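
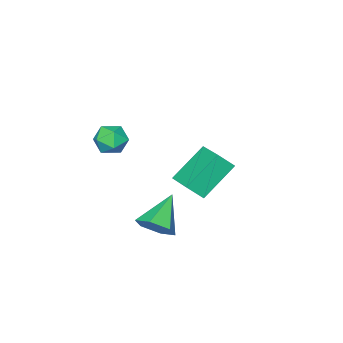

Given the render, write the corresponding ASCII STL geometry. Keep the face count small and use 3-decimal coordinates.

solid 
facet normal 0.755 0.230 -0.614
outer loop
vertex 1.531 3.482 -1.526
vertex 1.01 4.126 -1.926
vertex 1.533 4.343 -1.201
endloop
endfacet
facet normal 0.308 -0.337 0.890
outer loop
vertex 1.531 3.482 -1.526
vertex 1.533 4.343 -1.201
vertex -0.41 3.694 -0.774
endloop
endfacet
facet normal 0.755 0.230 -0.614
outer loop
vertex 1.533 4.343 -1.201
vertex 1.01 4.126 -1.926
vertex 1.012 4.987 -1.601
endloop
endfacet
facet normal 0.008 0.532 0.846
outer loop
vertex 1.533 4.343 -1.201
vertex 1.012 4.987 -1.601
vertex -0.41 3.694 -0.774
endloop
endfacet
facet normal 0.756 0.230 -0.613
outer loop
vertex 1.012 4.987 -1.601
vertex 1.01 4.126 -1.926
vertex 0.49 4.771 -2.326
endloop
endfacet
facet normal -0.595 0.780 0.196
outer loop
vertex 1.012 4.987 -1.601
vertex 0.49 4.771 -2.326
vertex -0.41 3.694 -0.774
endloop
endfacet
facet normal 0.756 0.230 -0.612
outer loop
vertex 0.49 4.771 -2.326
vertex 1.01 4.126 -1.926
vertex 0.488 3.91 -2.652
endloop
endfacet
facet normal -0.898 0.158 -0.411
outer loop
vertex 0.49 4.771 -2.326
vertex 0.488 3.91 -2.652
vertex -0.41 3.694 -0.774
endloop
endfacet
facet normal 0.756 0.231 -0.612
outer loop
vertex 0.488 3.91 -2.652
vertex 1.01 4.126 -1.926
vertex 1.009 3.266 -2.252
endloop
endfacet
facet normal -0.598 -0.712 -0.368
outer loop
vertex 0.488 3.91 -2.652
vertex 1.009 3.266 -2.252
vertex -0.41 3.694 -0.774
endloop
endfacet
facet normal 0.756 0.231 -0.612
outer loop
vertex 1.009 3.266 -2.252
vertex 1.01 4.126 -1.926
vertex 1.531 3.482 -1.526
endloop
endfacet
facet normal 0.005 -0.959 0.282
outer loop
vertex 1.009 3.266 -2.252
vertex 1.531 3.482 -1.526
vertex -0.41 3.694 -0.774
endloop
endfacet
facet normal -0.564 0.418 -0.712
outer loop
vertex -4.465 2.558 -0.843
vertex -3.871 3.996 -0.47
vertex -2.872 2.271 -2.273
endloop
endfacet
facet normal -0.371 -0.899 -0.233
outer loop
vertex -2.269 1.824 -1.51
vertex -4.465 2.558 -0.843
vertex -2.872 2.271 -2.273
endloop
endfacet
facet normal -0.564 0.418 -0.712
outer loop
vertex -2.872 2.271 -2.273
vertex -3.871 3.996 -0.47
vertex -2.278 3.709 -1.899
endloop
endfacet
facet normal 0.738 -0.133 -0.661
outer loop
vertex -2.278 3.709 -1.899
vertex -2.269 1.824 -1.51
vertex -2.872 2.271 -2.273
endloop
endfacet
facet normal -0.738 0.133 0.661
outer loop
vertex -4.465 2.558 -0.843
vertex -3.268 3.549 0.293
vertex -3.871 3.996 -0.47
endloop
endfacet
facet normal -0.371 -0.899 -0.233
outer loop
vertex -3.862 2.111 -0.081
vertex -4.465 2.558 -0.843
vertex -2.269 1.824 -1.51
endloop
endfacet
facet normal -0.738 0.133 0.662
outer loop
vertex -3.862 2.111 -0.081
vertex -3.268 3.549 0.293
vertex -4.465 2.558 -0.843
endloop
endfacet
facet normal 0.371 0.899 0.233
outer loop
vertex -3.871 3.996 -0.47
vertex -3.268 3.549 0.293
vertex -2.278 3.709 -1.899
endloop
endfacet
facet normal 0.738 -0.133 -0.662
outer loop
vertex -1.675 3.262 -1.137
vertex -2.269 1.824 -1.51
vertex -2.278 3.709 -1.899
endloop
endfacet
facet normal 0.371 0.899 0.233
outer loop
vertex -2.278 3.709 -1.899
vertex -3.268 3.549 0.293
vertex -1.675 3.262 -1.137
endloop
endfacet
facet normal 0.564 -0.418 0.712
outer loop
vertex -1.675 3.262 -1.137
vertex -3.862 2.111 -0.081
vertex -2.269 1.824 -1.51
endloop
endfacet
facet normal 0.564 -0.418 0.712
outer loop
vertex -3.268 3.549 0.293
vertex -3.862 2.111 -0.081
vertex -1.675 3.262 -1.137
endloop
endfacet
facet normal -0.416 0.558 0.718
outer loop
vertex 1.408 3.059 3.086
vertex 1.202 2.379 3.495
vertex 1.926 2.739 3.635
endloop
endfacet
facet normal 0.126 0.904 0.408
outer loop
vertex 1.408 3.059 3.086
vertex 1.926 2.739 3.635
vertex 2.21 3.022 2.92
endloop
endfacet
facet normal -0.015 0.957 -0.288
outer loop
vertex 1.408 3.059 3.086
vertex 2.21 3.022 2.92
vertex 1.663 2.838 2.338
endloop
endfacet
facet normal -0.645 0.645 -0.410
outer loop
vertex 1.408 3.059 3.086
vertex 1.663 2.838 2.338
vertex 1.04 2.441 2.693
endloop
endfacet
facet normal -0.893 0.397 0.211
outer loop
vertex 1.408 3.059 3.086
vertex 1.04 2.441 2.693
vertex 1.202 2.379 3.495
endloop
endfacet
facet normal 0.714 0.506 0.484
outer loop
vertex 2.21 3.022 2.92
vertex 1.926 2.739 3.635
vertex 2.5 2.319 3.227
endloop
endfacet
facet normal -0.164 -0.054 0.985
outer loop
vertex 1.926 2.739 3.635
vertex 1.202 2.379 3.495
vertex 1.877 1.922 3.582
endloop
endfacet
facet normal -0.935 -0.314 0.165
outer loop
vertex 1.202 2.379 3.495
vertex 1.04 2.441 2.693
vertex 1.33 1.738 3.0
endloop
endfacet
facet normal -0.534 0.087 -0.841
outer loop
vertex 1.04 2.441 2.693
vertex 1.663 2.838 2.338
vertex 1.614 2.021 2.285
endloop
endfacet
facet normal 0.485 0.593 -0.643
outer loop
vertex 1.663 2.838 2.338
vertex 2.21 3.022 2.92
vertex 2.338 2.381 2.425
endloop
endfacet
facet normal 0.645 -0.645 0.410
outer loop
vertex 2.132 1.701 2.834
vertex 2.5 2.319 3.227
vertex 1.877 1.922 3.582
endloop
endfacet
facet normal 0.015 -0.957 0.288
outer loop
vertex 2.132 1.701 2.834
vertex 1.877 1.922 3.582
vertex 1.33 1.738 3.0
endloop
endfacet
facet normal -0.126 -0.904 -0.408
outer loop
vertex 2.132 1.701 2.834
vertex 1.33 1.738 3.0
vertex 1.614 2.021 2.285
endloop
endfacet
facet normal 0.416 -0.558 -0.718
outer loop
vertex 2.132 1.701 2.834
vertex 1.614 2.021 2.285
vertex 2.338 2.381 2.425
endloop
endfacet
facet normal 0.893 -0.397 -0.211
outer loop
vertex 2.132 1.701 2.834
vertex 2.338 2.381 2.425
vertex 2.5 2.319 3.227
endloop
endfacet
facet normal 0.534 -0.087 0.841
outer loop
vertex 1.877 1.922 3.582
vertex 2.5 2.319 3.227
vertex 1.926 2.739 3.635
endloop
endfacet
facet normal -0.485 -0.593 0.643
outer loop
vertex 1.33 1.738 3.0
vertex 1.877 1.922 3.582
vertex 1.202 2.379 3.495
endloop
endfacet
facet normal -0.714 -0.506 -0.484
outer loop
vertex 1.614 2.021 2.285
vertex 1.33 1.738 3.0
vertex 1.04 2.441 2.693
endloop
endfacet
facet normal 0.164 0.054 -0.985
outer loop
vertex 2.338 2.381 2.425
vertex 1.614 2.021 2.285
vertex 1.663 2.838 2.338
endloop
endfacet
facet normal 0.935 0.314 -0.165
outer loop
vertex 2.5 2.319 3.227
vertex 2.338 2.381 2.425
vertex 2.21 3.022 2.92
endloop
endfacet

endsolid


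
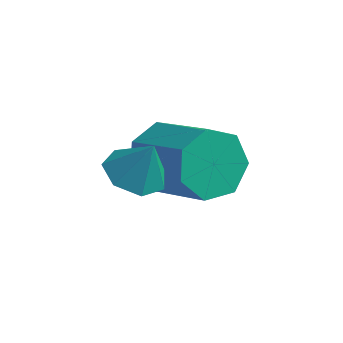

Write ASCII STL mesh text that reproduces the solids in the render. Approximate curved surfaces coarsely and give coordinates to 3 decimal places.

solid 
facet normal -0.381 -0.115 -0.917
outer loop
vertex 2.641 -1.724 -1.845
vertex 1.966 -1.698 -1.568
vertex 2.381 -1.148 -1.809
endloop
endfacet
facet normal 0.903 0.397 0.167
outer loop
vertex 2.641 -1.724 -1.845
vertex 2.381 -1.148 -1.809
vertex 2.354 -1.582 -0.632
endloop
endfacet
facet normal -0.381 -0.114 -0.917
outer loop
vertex 2.381 -1.148 -1.809
vertex 1.966 -1.698 -1.568
vertex 1.808 -0.986 -1.591
endloop
endfacet
facet normal 0.371 0.869 0.329
outer loop
vertex 2.381 -1.148 -1.809
vertex 1.808 -0.986 -1.591
vertex 2.354 -1.582 -0.632
endloop
endfacet
facet normal -0.381 -0.114 -0.918
outer loop
vertex 1.808 -0.986 -1.591
vertex 1.966 -1.698 -1.568
vertex 1.354 -1.36 -1.356
endloop
endfacet
facet normal -0.284 0.733 0.618
outer loop
vertex 1.808 -0.986 -1.591
vertex 1.354 -1.36 -1.356
vertex 2.354 -1.582 -0.632
endloop
endfacet
facet normal -0.381 -0.114 -0.918
outer loop
vertex 1.354 -1.36 -1.356
vertex 1.966 -1.698 -1.568
vertex 1.361 -1.989 -1.281
endloop
endfacet
facet normal -0.571 0.091 0.816
outer loop
vertex 1.354 -1.36 -1.356
vertex 1.361 -1.989 -1.281
vertex 2.354 -1.582 -0.632
endloop
endfacet
facet normal -0.381 -0.113 -0.918
outer loop
vertex 1.361 -1.989 -1.281
vertex 1.966 -1.698 -1.568
vertex 1.823 -2.399 -1.422
endloop
endfacet
facet normal -0.271 -0.572 0.774
outer loop
vertex 1.361 -1.989 -1.281
vertex 1.823 -2.399 -1.422
vertex 2.354 -1.582 -0.632
endloop
endfacet
facet normal -0.381 -0.113 -0.918
outer loop
vertex 1.823 -2.399 -1.422
vertex 1.966 -1.698 -1.568
vertex 2.392 -2.281 -1.673
endloop
endfacet
facet normal 0.388 -0.758 0.523
outer loop
vertex 1.823 -2.399 -1.422
vertex 2.392 -2.281 -1.673
vertex 2.354 -1.582 -0.632
endloop
endfacet
facet normal -0.381 -0.113 -0.918
outer loop
vertex 2.392 -2.281 -1.673
vertex 1.966 -1.698 -1.568
vertex 2.641 -1.724 -1.845
endloop
endfacet
facet normal 0.910 -0.328 0.254
outer loop
vertex 2.392 -2.281 -1.673
vertex 2.641 -1.724 -1.845
vertex 2.354 -1.582 -0.632
endloop
endfacet
facet normal -0.786 0.379 -0.488
outer loop
vertex 2.175 0.308 -3.645
vertex 1.693 0.3 -2.874
vertex 2.219 0.963 -3.207
endloop
endfacet
facet normal 0.615 0.409 -0.674
outer loop
vertex 2.175 0.308 -3.645
vertex 2.219 0.963 -3.207
vertex 3.67 -0.412 -2.718
endloop
endfacet
facet normal 0.615 0.410 -0.673
outer loop
vertex 3.67 -0.412 -2.718
vertex 2.219 0.963 -3.207
vertex 3.713 0.243 -2.28
endloop
endfacet
facet normal 0.787 -0.378 0.488
outer loop
vertex 3.67 -0.412 -2.718
vertex 3.713 0.243 -2.28
vertex 3.187 -0.42 -1.946
endloop
endfacet
facet normal -0.786 0.379 -0.488
outer loop
vertex 2.219 0.963 -3.207
vertex 1.693 0.3 -2.874
vertex 1.867 1.119 -2.518
endloop
endfacet
facet normal 0.427 0.904 0.014
outer loop
vertex 2.219 0.963 -3.207
vertex 1.867 1.119 -2.518
vertex 3.713 0.243 -2.28
endloop
endfacet
facet normal 0.427 0.904 0.012
outer loop
vertex 3.713 0.243 -2.28
vertex 1.867 1.119 -2.518
vertex 3.361 0.4 -1.591
endloop
endfacet
facet normal 0.787 -0.378 0.488
outer loop
vertex 3.713 0.243 -2.28
vertex 3.361 0.4 -1.591
vertex 3.187 -0.42 -1.946
endloop
endfacet
facet normal -0.786 0.379 -0.488
outer loop
vertex 1.867 1.119 -2.518
vertex 1.693 0.3 -2.874
vertex 1.383 0.658 -2.096
endloop
endfacet
facet normal -0.083 0.719 0.690
outer loop
vertex 1.867 1.119 -2.518
vertex 1.383 0.658 -2.096
vertex 3.361 0.4 -1.591
endloop
endfacet
facet normal -0.083 0.719 0.691
outer loop
vertex 3.361 0.4 -1.591
vertex 1.383 0.658 -2.096
vertex 2.878 -0.061 -1.169
endloop
endfacet
facet normal 0.787 -0.378 0.488
outer loop
vertex 3.361 0.4 -1.591
vertex 2.878 -0.061 -1.169
vertex 3.187 -0.42 -1.946
endloop
endfacet
facet normal -0.787 0.378 -0.488
outer loop
vertex 1.383 0.658 -2.096
vertex 1.693 0.3 -2.874
vertex 1.133 -0.073 -2.26
endloop
endfacet
facet normal -0.530 -0.009 0.848
outer loop
vertex 1.383 0.658 -2.096
vertex 1.133 -0.073 -2.26
vertex 2.878 -0.061 -1.169
endloop
endfacet
facet normal -0.530 -0.008 0.848
outer loop
vertex 2.878 -0.061 -1.169
vertex 1.133 -0.073 -2.26
vertex 2.627 -0.792 -1.333
endloop
endfacet
facet normal 0.786 -0.379 0.488
outer loop
vertex 2.878 -0.061 -1.169
vertex 2.627 -0.792 -1.333
vertex 3.187 -0.42 -1.946
endloop
endfacet
facet normal -0.787 0.379 -0.487
outer loop
vertex 1.133 -0.073 -2.26
vertex 1.693 0.3 -2.874
vertex 1.304 -0.523 -2.886
endloop
endfacet
facet normal -0.578 -0.729 0.366
outer loop
vertex 1.133 -0.073 -2.26
vertex 1.304 -0.523 -2.886
vertex 2.627 -0.792 -1.333
endloop
endfacet
facet normal -0.578 -0.729 0.366
outer loop
vertex 2.627 -0.792 -1.333
vertex 1.304 -0.523 -2.886
vertex 2.799 -1.243 -1.959
endloop
endfacet
facet normal 0.786 -0.378 0.489
outer loop
vertex 2.627 -0.792 -1.333
vertex 2.799 -1.243 -1.959
vertex 3.187 -0.42 -1.946
endloop
endfacet
facet normal -0.786 0.379 -0.488
outer loop
vertex 1.304 -0.523 -2.886
vertex 1.693 0.3 -2.874
vertex 1.768 -0.354 -3.502
endloop
endfacet
facet normal -0.191 -0.900 -0.391
outer loop
vertex 1.304 -0.523 -2.886
vertex 1.768 -0.354 -3.502
vertex 2.799 -1.243 -1.959
endloop
endfacet
facet normal -0.190 -0.900 -0.392
outer loop
vertex 2.799 -1.243 -1.959
vertex 1.768 -0.354 -3.502
vertex 3.262 -1.073 -2.575
endloop
endfacet
facet normal 0.787 -0.379 0.487
outer loop
vertex 2.799 -1.243 -1.959
vertex 3.262 -1.073 -2.575
vertex 3.187 -0.42 -1.946
endloop
endfacet
facet normal -0.787 0.378 -0.488
outer loop
vertex 1.768 -0.354 -3.502
vertex 1.693 0.3 -2.874
vertex 2.175 0.308 -3.645
endloop
endfacet
facet normal 0.340 -0.394 -0.854
outer loop
vertex 1.768 -0.354 -3.502
vertex 2.175 0.308 -3.645
vertex 3.262 -1.073 -2.575
endloop
endfacet
facet normal 0.340 -0.394 -0.854
outer loop
vertex 3.262 -1.073 -2.575
vertex 2.175 0.308 -3.645
vertex 3.67 -0.412 -2.718
endloop
endfacet
facet normal 0.786 -0.380 0.488
outer loop
vertex 3.262 -1.073 -2.575
vertex 3.67 -0.412 -2.718
vertex 3.187 -0.42 -1.946
endloop
endfacet

endsolid


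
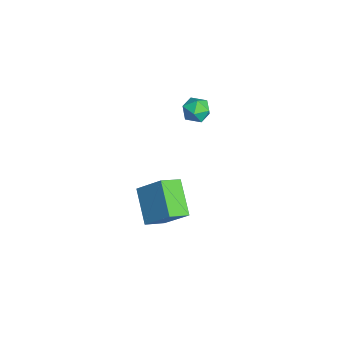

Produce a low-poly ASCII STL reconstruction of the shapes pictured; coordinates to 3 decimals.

solid 
facet normal -0.899 0.373 0.230
outer loop
vertex -1.687 -1.904 1.652
vertex -1.66 -2.275 2.359
vertex -1.371 -1.534 2.286
endloop
endfacet
facet normal -0.543 0.815 -0.205
outer loop
vertex -1.687 -1.904 1.652
vertex -1.371 -1.534 2.286
vertex -1.016 -1.477 1.572
endloop
endfacet
facet normal -0.386 0.457 -0.802
outer loop
vertex -1.687 -1.904 1.652
vertex -1.016 -1.477 1.572
vertex -1.087 -2.183 1.204
endloop
endfacet
facet normal -0.645 -0.206 -0.736
outer loop
vertex -1.687 -1.904 1.652
vertex -1.087 -2.183 1.204
vertex -1.485 -2.676 1.691
endloop
endfacet
facet normal -0.962 -0.257 -0.098
outer loop
vertex -1.687 -1.904 1.652
vertex -1.485 -2.676 1.691
vertex -1.66 -2.275 2.359
endloop
endfacet
facet normal 0.070 0.991 0.114
outer loop
vertex -1.016 -1.477 1.572
vertex -1.371 -1.534 2.286
vertex -0.575 -1.584 2.229
endloop
endfacet
facet normal -0.505 0.277 0.817
outer loop
vertex -1.371 -1.534 2.286
vertex -1.66 -2.275 2.359
vertex -0.973 -2.077 2.716
endloop
endfacet
facet normal -0.607 -0.742 0.286
outer loop
vertex -1.66 -2.275 2.359
vertex -1.485 -2.676 1.691
vertex -1.044 -2.783 2.348
endloop
endfacet
facet normal -0.095 -0.660 -0.745
outer loop
vertex -1.485 -2.676 1.691
vertex -1.087 -2.183 1.204
vertex -0.689 -2.726 1.634
endloop
endfacet
facet normal 0.324 0.411 -0.852
outer loop
vertex -1.087 -2.183 1.204
vertex -1.016 -1.477 1.572
vertex -0.4 -1.985 1.561
endloop
endfacet
facet normal 0.645 0.206 0.736
outer loop
vertex -0.373 -2.356 2.268
vertex -0.575 -1.584 2.229
vertex -0.973 -2.077 2.716
endloop
endfacet
facet normal 0.386 -0.457 0.802
outer loop
vertex -0.373 -2.356 2.268
vertex -0.973 -2.077 2.716
vertex -1.044 -2.783 2.348
endloop
endfacet
facet normal 0.543 -0.815 0.205
outer loop
vertex -0.373 -2.356 2.268
vertex -1.044 -2.783 2.348
vertex -0.689 -2.726 1.634
endloop
endfacet
facet normal 0.899 -0.373 -0.230
outer loop
vertex -0.373 -2.356 2.268
vertex -0.689 -2.726 1.634
vertex -0.4 -1.985 1.561
endloop
endfacet
facet normal 0.962 0.257 0.098
outer loop
vertex -0.373 -2.356 2.268
vertex -0.4 -1.985 1.561
vertex -0.575 -1.584 2.229
endloop
endfacet
facet normal 0.095 0.660 0.745
outer loop
vertex -0.973 -2.077 2.716
vertex -0.575 -1.584 2.229
vertex -1.371 -1.534 2.286
endloop
endfacet
facet normal -0.324 -0.411 0.852
outer loop
vertex -1.044 -2.783 2.348
vertex -0.973 -2.077 2.716
vertex -1.66 -2.275 2.359
endloop
endfacet
facet normal -0.070 -0.991 -0.114
outer loop
vertex -0.689 -2.726 1.634
vertex -1.044 -2.783 2.348
vertex -1.485 -2.676 1.691
endloop
endfacet
facet normal 0.505 -0.277 -0.817
outer loop
vertex -0.4 -1.985 1.561
vertex -0.689 -2.726 1.634
vertex -1.087 -2.183 1.204
endloop
endfacet
facet normal 0.607 0.742 -0.286
outer loop
vertex -0.575 -1.584 2.229
vertex -0.4 -1.985 1.561
vertex -1.016 -1.477 1.572
endloop
endfacet
facet normal -0.820 -0.059 0.569
outer loop
vertex 0.072 -4.039 -2.259
vertex -0.379 -2.995 -2.801
vertex -0.784 -5.109 -3.604
endloop
endfacet
facet normal 0.358 -0.828 0.431
outer loop
vertex 0.939 -4.985 -4.799
vertex 0.072 -4.039 -2.259
vertex -0.784 -5.109 -3.604
endloop
endfacet
facet normal -0.821 -0.059 0.569
outer loop
vertex -0.784 -5.109 -3.604
vertex -0.379 -2.995 -2.801
vertex -1.235 -4.065 -4.147
endloop
endfacet
facet normal -0.446 -0.557 -0.701
outer loop
vertex -1.235 -4.065 -4.147
vertex 0.939 -4.985 -4.799
vertex -0.784 -5.109 -3.604
endloop
endfacet
facet normal 0.446 0.557 0.701
outer loop
vertex 0.072 -4.039 -2.259
vertex 1.344 -2.871 -3.996
vertex -0.379 -2.995 -2.801
endloop
endfacet
facet normal 0.358 -0.828 0.431
outer loop
vertex 1.795 -3.915 -3.453
vertex 0.072 -4.039 -2.259
vertex 0.939 -4.985 -4.799
endloop
endfacet
facet normal 0.446 0.557 0.701
outer loop
vertex 1.795 -3.915 -3.453
vertex 1.344 -2.871 -3.996
vertex 0.072 -4.039 -2.259
endloop
endfacet
facet normal -0.358 0.828 -0.431
outer loop
vertex -0.379 -2.995 -2.801
vertex 1.344 -2.871 -3.996
vertex -1.235 -4.065 -4.147
endloop
endfacet
facet normal -0.446 -0.557 -0.701
outer loop
vertex 0.488 -3.941 -5.341
vertex 0.939 -4.985 -4.799
vertex -1.235 -4.065 -4.147
endloop
endfacet
facet normal -0.358 0.828 -0.431
outer loop
vertex -1.235 -4.065 -4.147
vertex 1.344 -2.871 -3.996
vertex 0.488 -3.941 -5.341
endloop
endfacet
facet normal 0.820 0.059 -0.569
outer loop
vertex 0.488 -3.941 -5.341
vertex 1.795 -3.915 -3.453
vertex 0.939 -4.985 -4.799
endloop
endfacet
facet normal 0.820 0.059 -0.569
outer loop
vertex 1.344 -2.871 -3.996
vertex 1.795 -3.915 -3.453
vertex 0.488 -3.941 -5.341
endloop
endfacet

endsolid


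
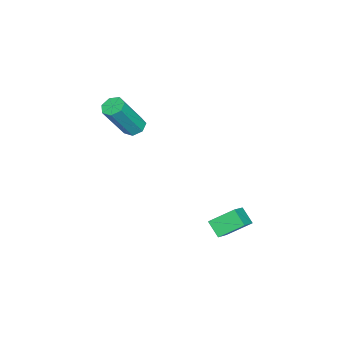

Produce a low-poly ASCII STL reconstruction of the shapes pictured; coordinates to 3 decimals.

solid 
facet normal -0.845 0.018 -0.534
outer loop
vertex -2.03 3.057 -3.43
vertex -2.428 3.975 -2.768
vertex -1.687 3.585 -3.955
endloop
endfacet
facet normal 0.332 -0.765 -0.552
outer loop
vertex -0.732 3.565 -3.352
vertex -2.03 3.057 -3.43
vertex -1.687 3.585 -3.955
endloop
endfacet
facet normal -0.846 0.017 -0.534
outer loop
vertex -1.687 3.585 -3.955
vertex -2.428 3.975 -2.768
vertex -2.086 4.503 -3.293
endloop
endfacet
facet normal 0.418 0.644 -0.641
outer loop
vertex -2.086 4.503 -3.293
vertex -0.732 3.565 -3.352
vertex -1.687 3.585 -3.955
endloop
endfacet
facet normal -0.418 -0.644 0.641
outer loop
vertex -2.03 3.057 -3.43
vertex -1.473 3.955 -2.165
vertex -2.428 3.975 -2.768
endloop
endfacet
facet normal 0.332 -0.764 -0.552
outer loop
vertex -1.074 3.037 -2.827
vertex -2.03 3.057 -3.43
vertex -0.732 3.565 -3.352
endloop
endfacet
facet normal -0.418 -0.644 0.641
outer loop
vertex -1.074 3.037 -2.827
vertex -1.473 3.955 -2.165
vertex -2.03 3.057 -3.43
endloop
endfacet
facet normal -0.333 0.764 0.552
outer loop
vertex -2.428 3.975 -2.768
vertex -1.473 3.955 -2.165
vertex -2.086 4.503 -3.293
endloop
endfacet
facet normal 0.418 0.644 -0.641
outer loop
vertex -1.13 4.483 -2.69
vertex -0.732 3.565 -3.352
vertex -2.086 4.503 -3.293
endloop
endfacet
facet normal -0.332 0.765 0.552
outer loop
vertex -2.086 4.503 -3.293
vertex -1.473 3.955 -2.165
vertex -1.13 4.483 -2.69
endloop
endfacet
facet normal 0.846 -0.018 0.533
outer loop
vertex -1.13 4.483 -2.69
vertex -1.074 3.037 -2.827
vertex -0.732 3.565 -3.352
endloop
endfacet
facet normal 0.845 -0.018 0.534
outer loop
vertex -1.473 3.955 -2.165
vertex -1.074 3.037 -2.827
vertex -1.13 4.483 -2.69
endloop
endfacet
facet normal -0.446 0.282 -0.849
outer loop
vertex -3.323 -1.262 -0.327
vertex -3.634 -0.944 -0.058
vertex -3.169 -0.841 -0.268
endloop
endfacet
facet normal 0.828 -0.231 -0.511
outer loop
vertex -3.323 -1.262 -0.327
vertex -3.169 -0.841 -0.268
vertex -2.454 -1.814 1.329
endloop
endfacet
facet normal 0.829 -0.229 -0.510
outer loop
vertex -2.454 -1.814 1.329
vertex -3.169 -0.841 -0.268
vertex -2.301 -1.393 1.389
endloop
endfacet
facet normal 0.445 -0.283 0.850
outer loop
vertex -2.454 -1.814 1.329
vertex -2.301 -1.393 1.389
vertex -2.766 -1.496 1.598
endloop
endfacet
facet normal -0.446 0.284 -0.849
outer loop
vertex -3.169 -0.841 -0.268
vertex -3.634 -0.944 -0.058
vertex -3.366 -0.499 -0.05
endloop
endfacet
facet normal 0.781 0.586 -0.214
outer loop
vertex -3.169 -0.841 -0.268
vertex -3.366 -0.499 -0.05
vertex -2.301 -1.393 1.389
endloop
endfacet
facet normal 0.782 0.585 -0.215
outer loop
vertex -2.301 -1.393 1.389
vertex -3.366 -0.499 -0.05
vertex -2.498 -1.05 1.606
endloop
endfacet
facet normal 0.445 -0.282 0.850
outer loop
vertex -2.301 -1.393 1.389
vertex -2.498 -1.05 1.606
vertex -2.766 -1.496 1.598
endloop
endfacet
facet normal -0.444 0.283 -0.850
outer loop
vertex -3.366 -0.499 -0.05
vertex -3.634 -0.944 -0.058
vertex -3.765 -0.491 0.161
endloop
endfacet
facet normal 0.147 0.959 0.242
outer loop
vertex -3.366 -0.499 -0.05
vertex -3.765 -0.491 0.161
vertex -2.498 -1.05 1.606
endloop
endfacet
facet normal 0.146 0.959 0.243
outer loop
vertex -2.498 -1.05 1.606
vertex -3.765 -0.491 0.161
vertex -2.896 -1.043 1.818
endloop
endfacet
facet normal 0.447 -0.284 0.848
outer loop
vertex -2.498 -1.05 1.606
vertex -2.896 -1.043 1.818
vertex -2.766 -1.496 1.598
endloop
endfacet
facet normal -0.445 0.282 -0.850
outer loop
vertex -3.765 -0.491 0.161
vertex -3.634 -0.944 -0.058
vertex -4.065 -0.825 0.207
endloop
endfacet
facet normal -0.600 0.610 0.518
outer loop
vertex -3.765 -0.491 0.161
vertex -4.065 -0.825 0.207
vertex -2.896 -1.043 1.818
endloop
endfacet
facet normal -0.599 0.611 0.517
outer loop
vertex -2.896 -1.043 1.818
vertex -4.065 -0.825 0.207
vertex -3.197 -1.377 1.864
endloop
endfacet
facet normal 0.445 -0.284 0.849
outer loop
vertex -2.896 -1.043 1.818
vertex -3.197 -1.377 1.864
vertex -2.766 -1.496 1.598
endloop
endfacet
facet normal -0.445 0.282 -0.850
outer loop
vertex -4.065 -0.825 0.207
vertex -3.634 -0.944 -0.058
vertex -4.041 -1.248 0.054
endloop
endfacet
facet normal -0.894 -0.196 0.403
outer loop
vertex -4.065 -0.825 0.207
vertex -4.041 -1.248 0.054
vertex -3.197 -1.377 1.864
endloop
endfacet
facet normal -0.893 -0.199 0.402
outer loop
vertex -3.197 -1.377 1.864
vertex -4.041 -1.248 0.054
vertex -3.172 -1.8 1.71
endloop
endfacet
facet normal 0.446 -0.283 0.849
outer loop
vertex -3.197 -1.377 1.864
vertex -3.172 -1.8 1.71
vertex -2.766 -1.496 1.598
endloop
endfacet
facet normal -0.445 0.282 -0.850
outer loop
vertex -4.041 -1.248 0.054
vertex -3.634 -0.944 -0.058
vertex -3.71 -1.443 -0.184
endloop
endfacet
facet normal -0.516 -0.857 -0.015
outer loop
vertex -4.041 -1.248 0.054
vertex -3.71 -1.443 -0.184
vertex -3.172 -1.8 1.71
endloop
endfacet
facet normal -0.516 -0.856 -0.015
outer loop
vertex -3.172 -1.8 1.71
vertex -3.71 -1.443 -0.184
vertex -2.842 -1.995 1.472
endloop
endfacet
facet normal 0.446 -0.282 0.849
outer loop
vertex -3.172 -1.8 1.71
vertex -2.842 -1.995 1.472
vertex -2.766 -1.496 1.598
endloop
endfacet
facet normal -0.446 0.282 -0.849
outer loop
vertex -3.71 -1.443 -0.184
vertex -3.634 -0.944 -0.058
vertex -3.323 -1.262 -0.327
endloop
endfacet
facet normal 0.251 -0.871 -0.422
outer loop
vertex -3.71 -1.443 -0.184
vertex -3.323 -1.262 -0.327
vertex -2.842 -1.995 1.472
endloop
endfacet
facet normal 0.251 -0.871 -0.422
outer loop
vertex -2.842 -1.995 1.472
vertex -3.323 -1.262 -0.327
vertex -2.454 -1.814 1.329
endloop
endfacet
facet normal 0.445 -0.282 0.850
outer loop
vertex -2.842 -1.995 1.472
vertex -2.454 -1.814 1.329
vertex -2.766 -1.496 1.598
endloop
endfacet

endsolid


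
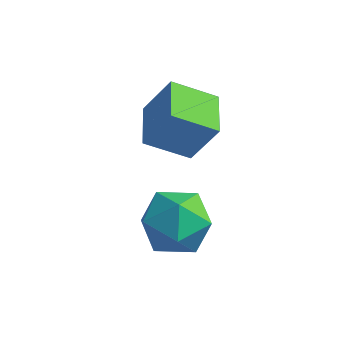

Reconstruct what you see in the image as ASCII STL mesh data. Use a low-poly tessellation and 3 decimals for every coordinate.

solid 
facet normal -0.755 -0.425 0.499
outer loop
vertex 2.606 -1.726 2.321
vertex 2.145 -0.83 2.387
vertex 2.102 -1.917 1.396
endloop
endfacet
facet normal 0.457 -0.887 -0.066
outer loop
vertex 2.895 -1.47 0.873
vertex 2.606 -1.726 2.321
vertex 2.102 -1.917 1.396
endloop
endfacet
facet normal -0.755 -0.425 0.499
outer loop
vertex 2.102 -1.917 1.396
vertex 2.145 -0.83 2.387
vertex 1.641 -1.02 1.463
endloop
endfacet
facet normal -0.470 -0.177 -0.865
outer loop
vertex 1.641 -1.02 1.463
vertex 2.895 -1.47 0.873
vertex 2.102 -1.917 1.396
endloop
endfacet
facet normal 0.470 0.178 0.865
outer loop
vertex 2.606 -1.726 2.321
vertex 2.938 -0.383 1.864
vertex 2.145 -0.83 2.387
endloop
endfacet
facet normal 0.456 -0.888 -0.066
outer loop
vertex 3.399 -1.28 1.797
vertex 2.606 -1.726 2.321
vertex 2.895 -1.47 0.873
endloop
endfacet
facet normal 0.471 0.178 0.864
outer loop
vertex 3.399 -1.28 1.797
vertex 2.938 -0.383 1.864
vertex 2.606 -1.726 2.321
endloop
endfacet
facet normal -0.456 0.887 0.066
outer loop
vertex 2.145 -0.83 2.387
vertex 2.938 -0.383 1.864
vertex 1.641 -1.02 1.463
endloop
endfacet
facet normal -0.471 -0.178 -0.864
outer loop
vertex 2.434 -0.574 0.939
vertex 2.895 -1.47 0.873
vertex 1.641 -1.02 1.463
endloop
endfacet
facet normal -0.456 0.888 0.065
outer loop
vertex 1.641 -1.02 1.463
vertex 2.938 -0.383 1.864
vertex 2.434 -0.574 0.939
endloop
endfacet
facet normal 0.755 0.425 -0.499
outer loop
vertex 2.434 -0.574 0.939
vertex 3.399 -1.28 1.797
vertex 2.895 -1.47 0.873
endloop
endfacet
facet normal 0.755 0.425 -0.499
outer loop
vertex 2.938 -0.383 1.864
vertex 3.399 -1.28 1.797
vertex 2.434 -0.574 0.939
endloop
endfacet
facet normal -0.147 0.416 0.898
outer loop
vertex 3.275 -1.92 0.357
vertex 2.582 -2.292 0.416
vertex 3.239 -2.637 0.683
endloop
endfacet
facet normal 0.549 0.323 0.771
outer loop
vertex 3.275 -1.92 0.357
vertex 3.239 -2.637 0.683
vertex 3.827 -2.457 0.189
endloop
endfacet
facet normal 0.713 0.678 0.175
outer loop
vertex 3.275 -1.92 0.357
vertex 3.827 -2.457 0.189
vertex 3.534 -2.001 -0.383
endloop
endfacet
facet normal 0.119 0.991 -0.067
outer loop
vertex 3.275 -1.92 0.357
vertex 3.534 -2.001 -0.383
vertex 2.764 -1.899 -0.243
endloop
endfacet
facet normal -0.412 0.828 0.380
outer loop
vertex 3.275 -1.92 0.357
vertex 2.764 -1.899 -0.243
vertex 2.582 -2.292 0.416
endloop
endfacet
facet normal 0.661 -0.372 0.651
outer loop
vertex 3.827 -2.457 0.189
vertex 3.239 -2.637 0.683
vertex 3.476 -3.161 0.143
endloop
endfacet
facet normal -0.465 -0.224 0.856
outer loop
vertex 3.239 -2.637 0.683
vertex 2.582 -2.292 0.416
vertex 2.706 -3.059 0.283
endloop
endfacet
facet normal -0.895 0.445 0.018
outer loop
vertex 2.582 -2.292 0.416
vertex 2.764 -1.899 -0.243
vertex 2.413 -2.603 -0.289
endloop
endfacet
facet normal -0.034 0.710 -0.704
outer loop
vertex 2.764 -1.899 -0.243
vertex 3.534 -2.001 -0.383
vertex 3.001 -2.423 -0.783
endloop
endfacet
facet normal 0.928 0.204 -0.312
outer loop
vertex 3.534 -2.001 -0.383
vertex 3.827 -2.457 0.189
vertex 3.658 -2.768 -0.516
endloop
endfacet
facet normal -0.119 -0.991 0.067
outer loop
vertex 2.965 -3.14 -0.457
vertex 3.476 -3.161 0.143
vertex 2.706 -3.059 0.283
endloop
endfacet
facet normal -0.713 -0.678 -0.175
outer loop
vertex 2.965 -3.14 -0.457
vertex 2.706 -3.059 0.283
vertex 2.413 -2.603 -0.289
endloop
endfacet
facet normal -0.549 -0.323 -0.771
outer loop
vertex 2.965 -3.14 -0.457
vertex 2.413 -2.603 -0.289
vertex 3.001 -2.423 -0.783
endloop
endfacet
facet normal 0.147 -0.416 -0.898
outer loop
vertex 2.965 -3.14 -0.457
vertex 3.001 -2.423 -0.783
vertex 3.658 -2.768 -0.516
endloop
endfacet
facet normal 0.412 -0.828 -0.380
outer loop
vertex 2.965 -3.14 -0.457
vertex 3.658 -2.768 -0.516
vertex 3.476 -3.161 0.143
endloop
endfacet
facet normal 0.034 -0.710 0.704
outer loop
vertex 2.706 -3.059 0.283
vertex 3.476 -3.161 0.143
vertex 3.239 -2.637 0.683
endloop
endfacet
facet normal -0.928 -0.204 0.312
outer loop
vertex 2.413 -2.603 -0.289
vertex 2.706 -3.059 0.283
vertex 2.582 -2.292 0.416
endloop
endfacet
facet normal -0.661 0.372 -0.651
outer loop
vertex 3.001 -2.423 -0.783
vertex 2.413 -2.603 -0.289
vertex 2.764 -1.899 -0.243
endloop
endfacet
facet normal 0.465 0.224 -0.856
outer loop
vertex 3.658 -2.768 -0.516
vertex 3.001 -2.423 -0.783
vertex 3.534 -2.001 -0.383
endloop
endfacet
facet normal 0.895 -0.445 -0.018
outer loop
vertex 3.476 -3.161 0.143
vertex 3.658 -2.768 -0.516
vertex 3.827 -2.457 0.189
endloop
endfacet

endsolid


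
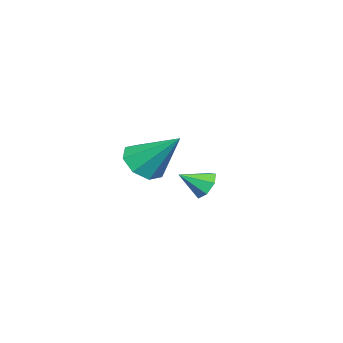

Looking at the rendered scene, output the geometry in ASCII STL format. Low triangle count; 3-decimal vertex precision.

solid 
facet normal -0.138 -0.711 -0.689
outer loop
vertex 2.676 -4.136 0.084
vertex 2.043 -3.704 -0.235
vertex 2.862 -3.732 -0.37
endloop
endfacet
facet normal 0.927 -0.004 0.376
outer loop
vertex 2.676 -4.136 0.084
vertex 2.862 -3.732 -0.37
vertex 2.297 -2.396 1.035
endloop
endfacet
facet normal -0.138 -0.710 -0.691
outer loop
vertex 2.862 -3.732 -0.37
vertex 2.043 -3.704 -0.235
vertex 2.568 -3.311 -0.744
endloop
endfacet
facet normal 0.861 0.493 -0.122
outer loop
vertex 2.862 -3.732 -0.37
vertex 2.568 -3.311 -0.744
vertex 2.297 -2.396 1.035
endloop
endfacet
facet normal -0.138 -0.710 -0.691
outer loop
vertex 2.568 -3.311 -0.744
vertex 2.043 -3.704 -0.235
vertex 1.967 -3.12 -0.82
endloop
endfacet
facet normal 0.323 0.861 -0.393
outer loop
vertex 2.568 -3.311 -0.744
vertex 1.967 -3.12 -0.82
vertex 2.297 -2.396 1.035
endloop
endfacet
facet normal -0.137 -0.710 -0.691
outer loop
vertex 1.967 -3.12 -0.82
vertex 2.043 -3.704 -0.235
vertex 1.41 -3.272 -0.553
endloop
endfacet
facet normal -0.375 0.884 -0.278
outer loop
vertex 1.967 -3.12 -0.82
vertex 1.41 -3.272 -0.553
vertex 2.297 -2.396 1.035
endloop
endfacet
facet normal -0.138 -0.710 -0.690
outer loop
vertex 1.41 -3.272 -0.553
vertex 2.043 -3.704 -0.235
vertex 1.225 -3.676 -0.1
endloop
endfacet
facet normal -0.821 0.550 0.155
outer loop
vertex 1.41 -3.272 -0.553
vertex 1.225 -3.676 -0.1
vertex 2.297 -2.396 1.035
endloop
endfacet
facet normal -0.138 -0.711 -0.690
outer loop
vertex 1.225 -3.676 -0.1
vertex 2.043 -3.704 -0.235
vertex 1.519 -4.097 0.275
endloop
endfacet
facet normal -0.756 0.054 0.653
outer loop
vertex 1.225 -3.676 -0.1
vertex 1.519 -4.097 0.275
vertex 2.297 -2.396 1.035
endloop
endfacet
facet normal -0.138 -0.711 -0.689
outer loop
vertex 1.519 -4.097 0.275
vertex 2.043 -3.704 -0.235
vertex 2.12 -4.287 0.351
endloop
endfacet
facet normal -0.216 -0.314 0.924
outer loop
vertex 1.519 -4.097 0.275
vertex 2.12 -4.287 0.351
vertex 2.297 -2.396 1.035
endloop
endfacet
facet normal -0.138 -0.711 -0.689
outer loop
vertex 2.12 -4.287 0.351
vertex 2.043 -3.704 -0.235
vertex 2.676 -4.136 0.084
endloop
endfacet
facet normal 0.480 -0.338 0.809
outer loop
vertex 2.12 -4.287 0.351
vertex 2.676 -4.136 0.084
vertex 2.297 -2.396 1.035
endloop
endfacet
facet normal -0.470 0.710 -0.524
outer loop
vertex -1.659 -3.259 -3.151
vertex -2.006 -3.123 -2.656
vertex -1.459 -2.884 -2.822
endloop
endfacet
facet normal 0.927 -0.242 -0.288
outer loop
vertex -1.659 -3.259 -3.151
vertex -1.459 -2.884 -2.822
vertex -1.494 -3.897 -2.084
endloop
endfacet
facet normal -0.469 0.710 -0.526
outer loop
vertex -1.459 -2.884 -2.822
vertex -2.006 -3.123 -2.656
vertex -1.671 -2.688 -2.368
endloop
endfacet
facet normal 0.917 0.213 0.336
outer loop
vertex -1.459 -2.884 -2.822
vertex -1.671 -2.688 -2.368
vertex -1.494 -3.897 -2.084
endloop
endfacet
facet normal -0.471 0.710 -0.524
outer loop
vertex -1.671 -2.688 -2.368
vertex -2.006 -3.123 -2.656
vertex -2.135 -2.82 -2.13
endloop
endfacet
facet normal 0.380 0.264 0.887
outer loop
vertex -1.671 -2.688 -2.368
vertex -2.135 -2.82 -2.13
vertex -1.494 -3.897 -2.084
endloop
endfacet
facet normal -0.471 0.710 -0.524
outer loop
vertex -2.135 -2.82 -2.13
vertex -2.006 -3.123 -2.656
vertex -2.502 -3.18 -2.288
endloop
endfacet
facet normal -0.283 -0.128 0.950
outer loop
vertex -2.135 -2.82 -2.13
vertex -2.502 -3.18 -2.288
vertex -1.494 -3.897 -2.084
endloop
endfacet
facet normal -0.470 0.710 -0.524
outer loop
vertex -2.502 -3.18 -2.288
vertex -2.006 -3.123 -2.656
vertex -2.496 -3.497 -2.723
endloop
endfacet
facet normal -0.571 -0.667 0.478
outer loop
vertex -2.502 -3.18 -2.288
vertex -2.496 -3.497 -2.723
vertex -1.494 -3.897 -2.084
endloop
endfacet
facet normal -0.470 0.710 -0.524
outer loop
vertex -2.496 -3.497 -2.723
vertex -2.006 -3.123 -2.656
vertex -2.121 -3.532 -3.107
endloop
endfacet
facet normal -0.267 -0.948 -0.174
outer loop
vertex -2.496 -3.497 -2.723
vertex -2.121 -3.532 -3.107
vertex -1.494 -3.897 -2.084
endloop
endfacet
facet normal -0.470 0.710 -0.524
outer loop
vertex -2.121 -3.532 -3.107
vertex -2.006 -3.123 -2.656
vertex -1.659 -3.259 -3.151
endloop
endfacet
facet normal 0.399 -0.758 -0.515
outer loop
vertex -2.121 -3.532 -3.107
vertex -1.659 -3.259 -3.151
vertex -1.494 -3.897 -2.084
endloop
endfacet

endsolid


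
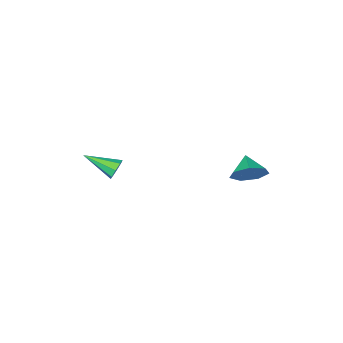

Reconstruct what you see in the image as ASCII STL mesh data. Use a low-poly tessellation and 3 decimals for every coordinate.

solid 
facet normal -0.507 0.784 -0.357
outer loop
vertex 3.925 -2.357 0.715
vertex 3.493 -2.411 1.211
vertex 4.06 -2.086 1.119
endloop
endfacet
facet normal 0.933 0.064 -0.354
outer loop
vertex 3.925 -2.357 0.715
vertex 4.06 -2.086 1.119
vertex 4.487 -3.949 1.909
endloop
endfacet
facet normal -0.507 0.784 -0.357
outer loop
vertex 4.06 -2.086 1.119
vertex 3.493 -2.411 1.211
vertex 3.863 -2.005 1.577
endloop
endfacet
facet normal 0.885 0.339 0.321
outer loop
vertex 4.06 -2.086 1.119
vertex 3.863 -2.005 1.577
vertex 4.487 -3.949 1.909
endloop
endfacet
facet normal -0.508 0.784 -0.357
outer loop
vertex 3.863 -2.005 1.577
vertex 3.493 -2.411 1.211
vertex 3.449 -2.162 1.821
endloop
endfacet
facet normal 0.407 0.279 0.870
outer loop
vertex 3.863 -2.005 1.577
vertex 3.449 -2.162 1.821
vertex 4.487 -3.949 1.909
endloop
endfacet
facet normal -0.508 0.784 -0.357
outer loop
vertex 3.449 -2.162 1.821
vertex 3.493 -2.411 1.211
vertex 3.061 -2.465 1.707
endloop
endfacet
facet normal -0.222 -0.081 0.972
outer loop
vertex 3.449 -2.162 1.821
vertex 3.061 -2.465 1.707
vertex 4.487 -3.949 1.909
endloop
endfacet
facet normal -0.507 0.784 -0.357
outer loop
vertex 3.061 -2.465 1.707
vertex 3.493 -2.411 1.211
vertex 2.926 -2.736 1.303
endloop
endfacet
facet normal -0.631 -0.530 0.566
outer loop
vertex 3.061 -2.465 1.707
vertex 2.926 -2.736 1.303
vertex 4.487 -3.949 1.909
endloop
endfacet
facet normal -0.508 0.785 -0.355
outer loop
vertex 2.926 -2.736 1.303
vertex 3.493 -2.411 1.211
vertex 3.123 -2.816 0.845
endloop
endfacet
facet normal -0.583 -0.805 -0.110
outer loop
vertex 2.926 -2.736 1.303
vertex 3.123 -2.816 0.845
vertex 4.487 -3.949 1.909
endloop
endfacet
facet normal -0.507 0.785 -0.356
outer loop
vertex 3.123 -2.816 0.845
vertex 3.493 -2.411 1.211
vertex 3.536 -2.66 0.601
endloop
endfacet
facet normal -0.107 -0.746 -0.657
outer loop
vertex 3.123 -2.816 0.845
vertex 3.536 -2.66 0.601
vertex 4.487 -3.949 1.909
endloop
endfacet
facet normal -0.507 0.785 -0.356
outer loop
vertex 3.536 -2.66 0.601
vertex 3.493 -2.411 1.211
vertex 3.925 -2.357 0.715
endloop
endfacet
facet normal 0.523 -0.385 -0.760
outer loop
vertex 3.536 -2.66 0.601
vertex 3.925 -2.357 0.715
vertex 4.487 -3.949 1.909
endloop
endfacet
facet normal 0.438 0.751 -0.494
outer loop
vertex 0.299 4.329 3.917
vertex -0.054 3.943 3.018
vertex -0.511 4.628 3.654
endloop
endfacet
facet normal -0.305 0.011 0.952
outer loop
vertex 0.299 4.329 3.917
vertex -0.511 4.628 3.654
vertex -0.606 2.997 3.642
endloop
endfacet
facet normal 0.438 0.751 -0.494
outer loop
vertex -0.511 4.628 3.654
vertex -0.054 3.943 3.018
vertex -0.977 4.411 2.912
endloop
endfacet
facet normal -0.852 0.046 0.522
outer loop
vertex -0.511 4.628 3.654
vertex -0.977 4.411 2.912
vertex -0.606 2.997 3.642
endloop
endfacet
facet normal 0.437 0.750 -0.495
outer loop
vertex -0.977 4.411 2.912
vertex -0.054 3.943 3.018
vertex -0.749 3.841 2.25
endloop
endfacet
facet normal -0.954 -0.291 -0.078
outer loop
vertex -0.977 4.411 2.912
vertex -0.749 3.841 2.25
vertex -0.606 2.997 3.642
endloop
endfacet
facet normal 0.437 0.751 -0.495
outer loop
vertex -0.749 3.841 2.25
vertex -0.054 3.943 3.018
vertex 0.003 3.348 2.167
endloop
endfacet
facet normal -0.533 -0.747 -0.398
outer loop
vertex -0.749 3.841 2.25
vertex 0.003 3.348 2.167
vertex -0.606 2.997 3.642
endloop
endfacet
facet normal 0.437 0.750 -0.495
outer loop
vertex 0.003 3.348 2.167
vertex -0.054 3.943 3.018
vertex 0.711 3.303 2.724
endloop
endfacet
facet normal 0.091 -0.977 -0.195
outer loop
vertex 0.003 3.348 2.167
vertex 0.711 3.303 2.724
vertex -0.606 2.997 3.642
endloop
endfacet
facet normal 0.438 0.751 -0.495
outer loop
vertex 0.711 3.303 2.724
vertex -0.054 3.943 3.018
vertex 0.843 3.74 3.503
endloop
endfacet
facet normal 0.451 -0.809 0.377
outer loop
vertex 0.711 3.303 2.724
vertex 0.843 3.74 3.503
vertex -0.606 2.997 3.642
endloop
endfacet
facet normal 0.437 0.751 -0.494
outer loop
vertex 0.843 3.74 3.503
vertex -0.054 3.943 3.018
vertex 0.299 4.329 3.917
endloop
endfacet
facet normal 0.275 -0.370 0.887
outer loop
vertex 0.843 3.74 3.503
vertex 0.299 4.329 3.917
vertex -0.606 2.997 3.642
endloop
endfacet

endsolid


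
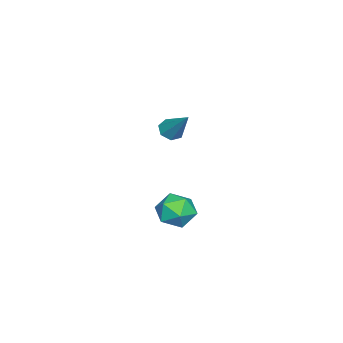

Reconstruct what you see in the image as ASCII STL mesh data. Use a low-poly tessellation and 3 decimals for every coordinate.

solid 
facet normal -0.533 0.170 0.829
outer loop
vertex -3.006 -1.325 -3.61
vertex -2.537 -2.272 -3.114
vertex -2.019 -1.233 -2.994
endloop
endfacet
facet normal -0.381 0.782 0.493
outer loop
vertex -3.006 -1.325 -3.61
vertex -2.019 -1.233 -2.994
vertex -2.135 -0.654 -4.001
endloop
endfacet
facet normal -0.648 0.743 -0.168
outer loop
vertex -3.006 -1.325 -3.61
vertex -2.135 -0.654 -4.001
vertex -2.724 -1.335 -4.743
endloop
endfacet
facet normal -0.965 0.107 -0.241
outer loop
vertex -3.006 -1.325 -3.61
vertex -2.724 -1.335 -4.743
vertex -2.972 -2.335 -4.195
endloop
endfacet
facet normal -0.894 -0.247 0.374
outer loop
vertex -3.006 -1.325 -3.61
vertex -2.972 -2.335 -4.195
vertex -2.537 -2.272 -3.114
endloop
endfacet
facet normal 0.328 0.835 0.442
outer loop
vertex -2.135 -0.654 -4.001
vertex -2.019 -1.233 -2.994
vertex -1.128 -1.185 -3.745
endloop
endfacet
facet normal 0.082 -0.155 0.985
outer loop
vertex -2.019 -1.233 -2.994
vertex -2.537 -2.272 -3.114
vertex -1.376 -2.185 -3.197
endloop
endfacet
facet normal -0.501 -0.829 0.250
outer loop
vertex -2.537 -2.272 -3.114
vertex -2.972 -2.335 -4.195
vertex -1.965 -2.866 -3.939
endloop
endfacet
facet normal -0.615 -0.256 -0.746
outer loop
vertex -2.972 -2.335 -4.195
vertex -2.724 -1.335 -4.743
vertex -2.081 -2.287 -4.946
endloop
endfacet
facet normal -0.103 0.772 -0.627
outer loop
vertex -2.724 -1.335 -4.743
vertex -2.135 -0.654 -4.001
vertex -1.563 -1.248 -4.826
endloop
endfacet
facet normal 0.965 -0.107 0.241
outer loop
vertex -1.094 -2.195 -4.33
vertex -1.128 -1.185 -3.745
vertex -1.376 -2.185 -3.197
endloop
endfacet
facet normal 0.648 -0.743 0.168
outer loop
vertex -1.094 -2.195 -4.33
vertex -1.376 -2.185 -3.197
vertex -1.965 -2.866 -3.939
endloop
endfacet
facet normal 0.381 -0.782 -0.493
outer loop
vertex -1.094 -2.195 -4.33
vertex -1.965 -2.866 -3.939
vertex -2.081 -2.287 -4.946
endloop
endfacet
facet normal 0.533 -0.170 -0.829
outer loop
vertex -1.094 -2.195 -4.33
vertex -2.081 -2.287 -4.946
vertex -1.563 -1.248 -4.826
endloop
endfacet
facet normal 0.894 0.247 -0.374
outer loop
vertex -1.094 -2.195 -4.33
vertex -1.563 -1.248 -4.826
vertex -1.128 -1.185 -3.745
endloop
endfacet
facet normal 0.615 0.256 0.746
outer loop
vertex -1.376 -2.185 -3.197
vertex -1.128 -1.185 -3.745
vertex -2.019 -1.233 -2.994
endloop
endfacet
facet normal 0.103 -0.772 0.627
outer loop
vertex -1.965 -2.866 -3.939
vertex -1.376 -2.185 -3.197
vertex -2.537 -2.272 -3.114
endloop
endfacet
facet normal -0.328 -0.835 -0.442
outer loop
vertex -2.081 -2.287 -4.946
vertex -1.965 -2.866 -3.939
vertex -2.972 -2.335 -4.195
endloop
endfacet
facet normal -0.082 0.155 -0.985
outer loop
vertex -1.563 -1.248 -4.826
vertex -2.081 -2.287 -4.946
vertex -2.724 -1.335 -4.743
endloop
endfacet
facet normal 0.501 0.829 -0.250
outer loop
vertex -1.128 -1.185 -3.745
vertex -1.563 -1.248 -4.826
vertex -2.135 -0.654 -4.001
endloop
endfacet
facet normal -0.402 -0.566 -0.719
outer loop
vertex -1.579 -1.843 1.327
vertex -2.094 -2.031 1.763
vertex -2.071 -1.487 1.322
endloop
endfacet
facet normal 0.522 0.715 -0.464
outer loop
vertex -1.579 -1.843 1.327
vertex -2.071 -1.487 1.322
vertex -1.226 -0.809 3.317
endloop
endfacet
facet normal -0.402 -0.566 -0.719
outer loop
vertex -2.071 -1.487 1.322
vertex -2.094 -2.031 1.763
vertex -2.581 -1.54 1.649
endloop
endfacet
facet normal -0.239 0.946 -0.220
outer loop
vertex -2.071 -1.487 1.322
vertex -2.581 -1.54 1.649
vertex -1.226 -0.809 3.317
endloop
endfacet
facet normal -0.402 -0.566 -0.720
outer loop
vertex -2.581 -1.54 1.649
vertex -2.094 -2.031 1.763
vertex -2.724 -1.963 2.061
endloop
endfacet
facet normal -0.737 0.583 0.343
outer loop
vertex -2.581 -1.54 1.649
vertex -2.724 -1.963 2.061
vertex -1.226 -0.809 3.317
endloop
endfacet
facet normal -0.402 -0.565 -0.721
outer loop
vertex -2.724 -1.963 2.061
vertex -2.094 -2.031 1.763
vertex -2.393 -2.437 2.248
endloop
endfacet
facet normal -0.593 -0.099 0.799
outer loop
vertex -2.724 -1.963 2.061
vertex -2.393 -2.437 2.248
vertex -1.226 -0.809 3.317
endloop
endfacet
facet normal -0.402 -0.565 -0.721
outer loop
vertex -2.393 -2.437 2.248
vertex -2.094 -2.031 1.763
vertex -1.838 -2.605 2.07
endloop
endfacet
facet normal 0.081 -0.587 0.806
outer loop
vertex -2.393 -2.437 2.248
vertex -1.838 -2.605 2.07
vertex -1.226 -0.809 3.317
endloop
endfacet
facet normal -0.403 -0.565 -0.720
outer loop
vertex -1.838 -2.605 2.07
vertex -2.094 -2.031 1.763
vertex -1.475 -2.341 1.66
endloop
endfacet
facet normal 0.779 -0.514 0.359
outer loop
vertex -1.838 -2.605 2.07
vertex -1.475 -2.341 1.66
vertex -1.226 -0.809 3.317
endloop
endfacet
facet normal -0.403 -0.565 -0.720
outer loop
vertex -1.475 -2.341 1.66
vertex -2.094 -2.031 1.763
vertex -1.579 -1.843 1.327
endloop
endfacet
facet normal 0.976 0.065 -0.207
outer loop
vertex -1.475 -2.341 1.66
vertex -1.579 -1.843 1.327
vertex -1.226 -0.809 3.317
endloop
endfacet

endsolid


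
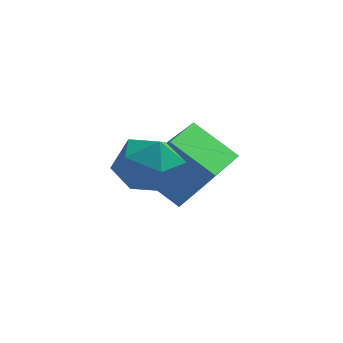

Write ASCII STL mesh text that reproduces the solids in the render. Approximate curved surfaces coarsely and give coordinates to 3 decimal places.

solid 
facet normal 0.171 0.970 -0.175
outer loop
vertex -0.006 0.439 -0.485
vertex -1.108 0.704 -0.096
vertex -0.19 0.681 0.674
endloop
endfacet
facet normal 0.777 0.630 -0.008
outer loop
vertex -0.006 0.439 -0.485
vertex -0.19 0.681 0.674
vertex 0.536 -0.219 0.358
endloop
endfacet
facet normal 0.871 0.103 -0.480
outer loop
vertex -0.006 0.439 -0.485
vertex 0.536 -0.219 0.358
vertex 0.067 -0.751 -0.608
endloop
endfacet
facet normal 0.324 0.117 -0.939
outer loop
vertex -0.006 0.439 -0.485
vertex 0.067 -0.751 -0.608
vertex -0.95 -0.181 -0.888
endloop
endfacet
facet normal -0.108 0.652 -0.750
outer loop
vertex -0.006 0.439 -0.485
vertex -0.95 -0.181 -0.888
vertex -1.108 0.704 -0.096
endloop
endfacet
facet normal 0.694 0.337 0.636
outer loop
vertex 0.536 -0.219 0.358
vertex -0.19 0.681 0.674
vertex -0.23 -0.359 1.268
endloop
endfacet
facet normal -0.285 0.886 0.366
outer loop
vertex -0.19 0.681 0.674
vertex -1.108 0.704 -0.096
vertex -1.247 0.211 0.988
endloop
endfacet
facet normal -0.737 0.373 -0.563
outer loop
vertex -1.108 0.704 -0.096
vertex -0.95 -0.181 -0.888
vertex -1.716 -0.321 0.022
endloop
endfacet
facet normal -0.038 -0.494 -0.868
outer loop
vertex -0.95 -0.181 -0.888
vertex 0.067 -0.751 -0.608
vertex -0.99 -1.221 -0.294
endloop
endfacet
facet normal 0.847 -0.517 -0.126
outer loop
vertex 0.067 -0.751 -0.608
vertex 0.536 -0.219 0.358
vertex -0.072 -1.244 0.476
endloop
endfacet
facet normal -0.324 -0.117 0.939
outer loop
vertex -1.174 -0.979 0.865
vertex -0.23 -0.359 1.268
vertex -1.247 0.211 0.988
endloop
endfacet
facet normal -0.871 -0.103 0.480
outer loop
vertex -1.174 -0.979 0.865
vertex -1.247 0.211 0.988
vertex -1.716 -0.321 0.022
endloop
endfacet
facet normal -0.777 -0.630 0.008
outer loop
vertex -1.174 -0.979 0.865
vertex -1.716 -0.321 0.022
vertex -0.99 -1.221 -0.294
endloop
endfacet
facet normal -0.171 -0.970 0.175
outer loop
vertex -1.174 -0.979 0.865
vertex -0.99 -1.221 -0.294
vertex -0.072 -1.244 0.476
endloop
endfacet
facet normal 0.108 -0.652 0.750
outer loop
vertex -1.174 -0.979 0.865
vertex -0.072 -1.244 0.476
vertex -0.23 -0.359 1.268
endloop
endfacet
facet normal 0.038 0.494 0.868
outer loop
vertex -1.247 0.211 0.988
vertex -0.23 -0.359 1.268
vertex -0.19 0.681 0.674
endloop
endfacet
facet normal -0.847 0.517 0.126
outer loop
vertex -1.716 -0.321 0.022
vertex -1.247 0.211 0.988
vertex -1.108 0.704 -0.096
endloop
endfacet
facet normal -0.694 -0.337 -0.636
outer loop
vertex -0.99 -1.221 -0.294
vertex -1.716 -0.321 0.022
vertex -0.95 -0.181 -0.888
endloop
endfacet
facet normal 0.285 -0.886 -0.366
outer loop
vertex -0.072 -1.244 0.476
vertex -0.99 -1.221 -0.294
vertex 0.067 -0.751 -0.608
endloop
endfacet
facet normal 0.737 -0.373 0.563
outer loop
vertex -0.23 -0.359 1.268
vertex -0.072 -1.244 0.476
vertex 0.536 -0.219 0.358
endloop
endfacet
facet normal -0.769 0.266 0.582
outer loop
vertex -0.235 1.722 0.168
vertex 0.306 3.73 -0.035
vertex -1.364 1.868 -1.39
endloop
endfacet
facet normal -0.259 -0.961 0.097
outer loop
vertex 0.134 1.35 -2.525
vertex -0.235 1.722 0.168
vertex -1.364 1.868 -1.39
endloop
endfacet
facet normal -0.769 0.266 0.582
outer loop
vertex -1.364 1.868 -1.39
vertex 0.306 3.73 -0.035
vertex -0.824 3.877 -1.594
endloop
endfacet
facet normal -0.585 0.075 -0.807
outer loop
vertex -0.824 3.877 -1.594
vertex 0.134 1.35 -2.525
vertex -1.364 1.868 -1.39
endloop
endfacet
facet normal 0.585 -0.076 0.807
outer loop
vertex -0.235 1.722 0.168
vertex 1.804 3.212 -1.17
vertex 0.306 3.73 -0.035
endloop
endfacet
facet normal -0.259 -0.961 0.097
outer loop
vertex 1.264 1.203 -0.966
vertex -0.235 1.722 0.168
vertex 0.134 1.35 -2.525
endloop
endfacet
facet normal 0.585 -0.075 0.808
outer loop
vertex 1.264 1.203 -0.966
vertex 1.804 3.212 -1.17
vertex -0.235 1.722 0.168
endloop
endfacet
facet normal 0.259 0.961 -0.097
outer loop
vertex 0.306 3.73 -0.035
vertex 1.804 3.212 -1.17
vertex -0.824 3.877 -1.594
endloop
endfacet
facet normal -0.585 0.076 -0.808
outer loop
vertex 0.675 3.358 -2.728
vertex 0.134 1.35 -2.525
vertex -0.824 3.877 -1.594
endloop
endfacet
facet normal 0.259 0.961 -0.098
outer loop
vertex -0.824 3.877 -1.594
vertex 1.804 3.212 -1.17
vertex 0.675 3.358 -2.728
endloop
endfacet
facet normal 0.768 -0.266 -0.582
outer loop
vertex 0.675 3.358 -2.728
vertex 1.264 1.203 -0.966
vertex 0.134 1.35 -2.525
endloop
endfacet
facet normal 0.769 -0.266 -0.582
outer loop
vertex 1.804 3.212 -1.17
vertex 1.264 1.203 -0.966
vertex 0.675 3.358 -2.728
endloop
endfacet

endsolid


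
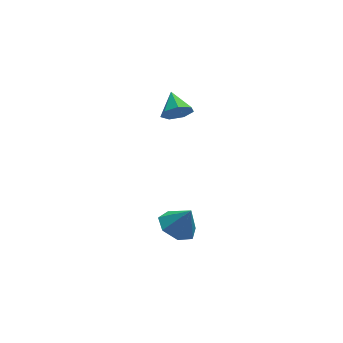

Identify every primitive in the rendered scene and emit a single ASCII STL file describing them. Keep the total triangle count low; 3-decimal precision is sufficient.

solid 
facet normal -0.441 0.153 -0.884
outer loop
vertex 0.401 -3.164 -3.358
vertex -0.001 -2.556 -3.052
vertex 0.706 -2.552 -3.404
endloop
endfacet
facet normal 0.894 -0.438 0.096
outer loop
vertex 0.401 -3.164 -3.358
vertex 0.706 -2.552 -3.404
vertex 0.481 -2.724 -2.088
endloop
endfacet
facet normal -0.441 0.154 -0.884
outer loop
vertex 0.706 -2.552 -3.404
vertex -0.001 -2.556 -3.052
vertex 0.479 -1.943 -3.185
endloop
endfacet
facet normal 0.940 0.279 0.197
outer loop
vertex 0.706 -2.552 -3.404
vertex 0.479 -1.943 -3.185
vertex 0.481 -2.724 -2.088
endloop
endfacet
facet normal -0.441 0.154 -0.884
outer loop
vertex 0.479 -1.943 -3.185
vertex -0.001 -2.556 -3.052
vertex -0.109 -1.796 -2.866
endloop
endfacet
facet normal 0.460 0.724 0.514
outer loop
vertex 0.479 -1.943 -3.185
vertex -0.109 -1.796 -2.866
vertex 0.481 -2.724 -2.088
endloop
endfacet
facet normal -0.443 0.153 -0.884
outer loop
vertex -0.109 -1.796 -2.866
vertex -0.001 -2.556 -3.052
vertex -0.616 -2.222 -2.686
endloop
endfacet
facet normal -0.184 0.560 0.808
outer loop
vertex -0.109 -1.796 -2.866
vertex -0.616 -2.222 -2.686
vertex 0.481 -2.724 -2.088
endloop
endfacet
facet normal -0.442 0.154 -0.884
outer loop
vertex -0.616 -2.222 -2.686
vertex -0.001 -2.556 -3.052
vertex -0.66 -2.899 -2.782
endloop
endfacet
facet normal -0.508 -0.089 0.857
outer loop
vertex -0.616 -2.222 -2.686
vertex -0.66 -2.899 -2.782
vertex 0.481 -2.724 -2.088
endloop
endfacet
facet normal -0.442 0.153 -0.884
outer loop
vertex -0.66 -2.899 -2.782
vertex -0.001 -2.556 -3.052
vertex -0.207 -3.318 -3.081
endloop
endfacet
facet normal -0.267 -0.734 0.624
outer loop
vertex -0.66 -2.899 -2.782
vertex -0.207 -3.318 -3.081
vertex 0.481 -2.724 -2.088
endloop
endfacet
facet normal -0.442 0.153 -0.884
outer loop
vertex -0.207 -3.318 -3.081
vertex -0.001 -2.556 -3.052
vertex 0.401 -3.164 -3.358
endloop
endfacet
facet normal 0.356 -0.890 0.286
outer loop
vertex -0.207 -3.318 -3.081
vertex 0.401 -3.164 -3.358
vertex 0.481 -2.724 -2.088
endloop
endfacet
facet normal -0.044 -0.908 -0.416
outer loop
vertex 0.949 -1.186 2.461
vertex 0.488 -0.989 2.08
vertex 1.11 -0.975 1.983
endloop
endfacet
facet normal 0.854 0.305 0.422
outer loop
vertex 0.949 -1.186 2.461
vertex 1.11 -0.975 1.983
vertex 0.532 -0.071 2.5
endloop
endfacet
facet normal -0.045 -0.908 -0.417
outer loop
vertex 1.11 -0.975 1.983
vertex 0.488 -0.989 2.08
vertex 0.803 -0.774 1.578
endloop
endfacet
facet normal 0.742 0.620 -0.255
outer loop
vertex 1.11 -0.975 1.983
vertex 0.803 -0.774 1.578
vertex 0.532 -0.071 2.5
endloop
endfacet
facet normal -0.044 -0.908 -0.417
outer loop
vertex 0.803 -0.774 1.578
vertex 0.488 -0.989 2.08
vertex 0.258 -0.735 1.551
endloop
endfacet
facet normal 0.087 0.804 -0.588
outer loop
vertex 0.803 -0.774 1.578
vertex 0.258 -0.735 1.551
vertex 0.532 -0.071 2.5
endloop
endfacet
facet normal -0.044 -0.908 -0.417
outer loop
vertex 0.258 -0.735 1.551
vertex 0.488 -0.989 2.08
vertex -0.114 -0.887 1.922
endloop
endfacet
facet normal -0.616 0.718 -0.324
outer loop
vertex 0.258 -0.735 1.551
vertex -0.114 -0.887 1.922
vertex 0.532 -0.071 2.5
endloop
endfacet
facet normal -0.045 -0.909 -0.415
outer loop
vertex -0.114 -0.887 1.922
vertex 0.488 -0.989 2.08
vertex -0.033 -1.115 2.412
endloop
endfacet
facet normal -0.840 0.426 0.337
outer loop
vertex -0.114 -0.887 1.922
vertex -0.033 -1.115 2.412
vertex 0.532 -0.071 2.5
endloop
endfacet
facet normal -0.045 -0.909 -0.415
outer loop
vertex -0.033 -1.115 2.412
vertex 0.488 -0.989 2.08
vertex 0.44 -1.248 2.652
endloop
endfacet
facet normal -0.414 0.148 0.898
outer loop
vertex -0.033 -1.115 2.412
vertex 0.44 -1.248 2.652
vertex 0.532 -0.071 2.5
endloop
endfacet
facet normal -0.045 -0.909 -0.415
outer loop
vertex 0.44 -1.248 2.652
vertex 0.488 -0.989 2.08
vertex 0.949 -1.186 2.461
endloop
endfacet
facet normal 0.340 0.094 0.936
outer loop
vertex 0.44 -1.248 2.652
vertex 0.949 -1.186 2.461
vertex 0.532 -0.071 2.5
endloop
endfacet

endsolid


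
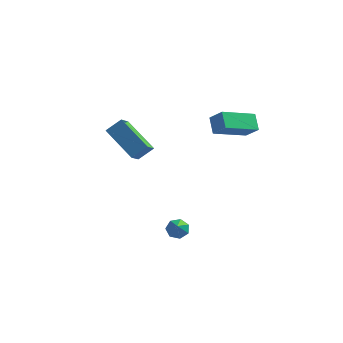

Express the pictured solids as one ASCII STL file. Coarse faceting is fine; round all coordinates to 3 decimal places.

solid 
facet normal -0.663 -0.421 -0.619
outer loop
vertex -3.217 0.806 1.879
vertex -3.127 1.624 1.226
vertex -1.669 -0.161 0.88
endloop
endfacet
facet normal -0.086 -0.779 0.621
outer loop
vertex -1.013 0.256 1.494
vertex -3.217 0.806 1.879
vertex -1.669 -0.161 0.88
endloop
endfacet
facet normal -0.662 -0.421 -0.620
outer loop
vertex -1.669 -0.161 0.88
vertex -3.127 1.624 1.226
vertex -1.579 0.657 0.228
endloop
endfacet
facet normal 0.744 -0.464 -0.480
outer loop
vertex -1.579 0.657 0.228
vertex -1.013 0.256 1.494
vertex -1.669 -0.161 0.88
endloop
endfacet
facet normal -0.744 0.465 0.480
outer loop
vertex -3.217 0.806 1.879
vertex -2.471 2.041 1.84
vertex -3.127 1.624 1.226
endloop
endfacet
facet normal -0.086 -0.779 0.621
outer loop
vertex -2.561 1.223 2.492
vertex -3.217 0.806 1.879
vertex -1.013 0.256 1.494
endloop
endfacet
facet normal -0.744 0.465 0.480
outer loop
vertex -2.561 1.223 2.492
vertex -2.471 2.041 1.84
vertex -3.217 0.806 1.879
endloop
endfacet
facet normal 0.086 0.779 -0.621
outer loop
vertex -3.127 1.624 1.226
vertex -2.471 2.041 1.84
vertex -1.579 0.657 0.228
endloop
endfacet
facet normal 0.744 -0.465 -0.480
outer loop
vertex -0.923 1.074 0.841
vertex -1.013 0.256 1.494
vertex -1.579 0.657 0.228
endloop
endfacet
facet normal 0.086 0.779 -0.621
outer loop
vertex -1.579 0.657 0.228
vertex -2.471 2.041 1.84
vertex -0.923 1.074 0.841
endloop
endfacet
facet normal 0.663 0.421 0.619
outer loop
vertex -0.923 1.074 0.841
vertex -2.561 1.223 2.492
vertex -1.013 0.256 1.494
endloop
endfacet
facet normal 0.663 0.421 0.619
outer loop
vertex -2.471 2.041 1.84
vertex -2.561 1.223 2.492
vertex -0.923 1.074 0.841
endloop
endfacet
facet normal -0.668 0.268 -0.694
outer loop
vertex 1.888 0.59 3.792
vertex 3.161 1.854 3.055
vertex 2.224 -0.091 3.205
endloop
endfacet
facet normal -0.656 -0.652 0.380
outer loop
vertex 2.879 -0.354 3.885
vertex 1.888 0.59 3.792
vertex 2.224 -0.091 3.205
endloop
endfacet
facet normal -0.668 0.268 -0.694
outer loop
vertex 2.224 -0.091 3.205
vertex 3.161 1.854 3.055
vertex 3.498 1.173 2.468
endloop
endfacet
facet normal 0.350 -0.709 -0.612
outer loop
vertex 3.498 1.173 2.468
vertex 2.879 -0.354 3.885
vertex 2.224 -0.091 3.205
endloop
endfacet
facet normal -0.350 0.709 0.612
outer loop
vertex 1.888 0.59 3.792
vertex 3.816 1.591 3.735
vertex 3.161 1.854 3.055
endloop
endfacet
facet normal -0.657 -0.652 0.379
outer loop
vertex 2.542 0.327 4.472
vertex 1.888 0.59 3.792
vertex 2.879 -0.354 3.885
endloop
endfacet
facet normal -0.350 0.710 0.611
outer loop
vertex 2.542 0.327 4.472
vertex 3.816 1.591 3.735
vertex 1.888 0.59 3.792
endloop
endfacet
facet normal 0.656 0.652 -0.380
outer loop
vertex 3.161 1.854 3.055
vertex 3.816 1.591 3.735
vertex 3.498 1.173 2.468
endloop
endfacet
facet normal 0.350 -0.709 -0.611
outer loop
vertex 4.152 0.91 3.148
vertex 2.879 -0.354 3.885
vertex 3.498 1.173 2.468
endloop
endfacet
facet normal 0.657 0.651 -0.380
outer loop
vertex 3.498 1.173 2.468
vertex 3.816 1.591 3.735
vertex 4.152 0.91 3.148
endloop
endfacet
facet normal 0.668 -0.268 0.694
outer loop
vertex 4.152 0.91 3.148
vertex 2.542 0.327 4.472
vertex 2.879 -0.354 3.885
endloop
endfacet
facet normal 0.668 -0.269 0.694
outer loop
vertex 3.816 1.591 3.735
vertex 2.542 0.327 4.472
vertex 4.152 0.91 3.148
endloop
endfacet
facet normal -0.175 0.701 -0.691
outer loop
vertex 1.058 -1.572 -3.36
vertex 0.85 -1.227 -2.957
vertex 1.387 -1.274 -3.141
endloop
endfacet
facet normal 0.742 -0.603 -0.294
outer loop
vertex 1.058 -1.572 -3.36
vertex 1.387 -1.274 -3.141
vertex 1.09 -2.193 -2.003
endloop
endfacet
facet normal -0.175 0.701 -0.691
outer loop
vertex 1.387 -1.274 -3.141
vertex 0.85 -1.227 -2.957
vertex 1.311 -0.941 -2.784
endloop
endfacet
facet normal 0.972 -0.027 0.232
outer loop
vertex 1.387 -1.274 -3.141
vertex 1.311 -0.941 -2.784
vertex 1.09 -2.193 -2.003
endloop
endfacet
facet normal -0.174 0.699 -0.693
outer loop
vertex 1.311 -0.941 -2.784
vertex 0.85 -1.227 -2.957
vertex 0.888 -0.822 -2.558
endloop
endfacet
facet normal 0.517 0.386 0.764
outer loop
vertex 1.311 -0.941 -2.784
vertex 0.888 -0.822 -2.558
vertex 1.09 -2.193 -2.003
endloop
endfacet
facet normal -0.174 0.699 -0.693
outer loop
vertex 0.888 -0.822 -2.558
vertex 0.85 -1.227 -2.957
vertex 0.436 -1.008 -2.632
endloop
endfacet
facet normal -0.281 0.324 0.903
outer loop
vertex 0.888 -0.822 -2.558
vertex 0.436 -1.008 -2.632
vertex 1.09 -2.193 -2.003
endloop
endfacet
facet normal -0.174 0.700 -0.693
outer loop
vertex 0.436 -1.008 -2.632
vertex 0.85 -1.227 -2.957
vertex 0.295 -1.359 -2.951
endloop
endfacet
facet normal -0.822 -0.165 0.545
outer loop
vertex 0.436 -1.008 -2.632
vertex 0.295 -1.359 -2.951
vertex 1.09 -2.193 -2.003
endloop
endfacet
facet normal -0.174 0.701 -0.692
outer loop
vertex 0.295 -1.359 -2.951
vertex 0.85 -1.227 -2.957
vertex 0.572 -1.61 -3.275
endloop
endfacet
facet normal -0.698 -0.715 -0.043
outer loop
vertex 0.295 -1.359 -2.951
vertex 0.572 -1.61 -3.275
vertex 1.09 -2.193 -2.003
endloop
endfacet
facet normal -0.176 0.701 -0.691
outer loop
vertex 0.572 -1.61 -3.275
vertex 0.85 -1.227 -2.957
vertex 1.058 -1.572 -3.36
endloop
endfacet
facet normal -0.002 -0.909 -0.416
outer loop
vertex 0.572 -1.61 -3.275
vertex 1.058 -1.572 -3.36
vertex 1.09 -2.193 -2.003
endloop
endfacet

endsolid


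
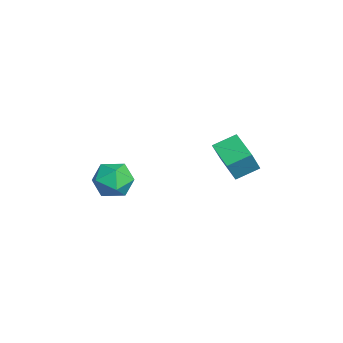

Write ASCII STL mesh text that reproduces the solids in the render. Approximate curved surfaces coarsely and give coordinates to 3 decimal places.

solid 
facet normal 0.149 0.914 -0.378
outer loop
vertex 1.525 -3.194 -0.26
vertex 0.658 -2.899 0.111
vertex 1.481 -2.81 0.65
endloop
endfacet
facet normal 0.770 0.601 -0.216
outer loop
vertex 1.525 -3.194 -0.26
vertex 1.481 -2.81 0.65
vertex 2.048 -3.6 0.474
endloop
endfacet
facet normal 0.812 -0.010 -0.584
outer loop
vertex 1.525 -3.194 -0.26
vertex 2.048 -3.6 0.474
vertex 1.575 -4.177 -0.174
endloop
endfacet
facet normal 0.216 -0.074 -0.974
outer loop
vertex 1.525 -3.194 -0.26
vertex 1.575 -4.177 -0.174
vertex 0.715 -3.744 -0.398
endloop
endfacet
facet normal -0.193 0.497 -0.846
outer loop
vertex 1.525 -3.194 -0.26
vertex 0.715 -3.744 -0.398
vertex 0.658 -2.899 0.111
endloop
endfacet
facet normal 0.761 0.439 0.478
outer loop
vertex 2.048 -3.6 0.474
vertex 1.481 -2.81 0.65
vertex 1.505 -3.556 1.298
endloop
endfacet
facet normal -0.244 0.945 0.217
outer loop
vertex 1.481 -2.81 0.65
vertex 0.658 -2.899 0.111
vertex 0.645 -3.123 1.074
endloop
endfacet
facet normal -0.797 0.271 -0.540
outer loop
vertex 0.658 -2.899 0.111
vertex 0.715 -3.744 -0.398
vertex 0.172 -3.7 0.426
endloop
endfacet
facet normal -0.134 -0.652 -0.746
outer loop
vertex 0.715 -3.744 -0.398
vertex 1.575 -4.177 -0.174
vertex 0.739 -4.49 0.25
endloop
endfacet
facet normal 0.828 -0.548 -0.116
outer loop
vertex 1.575 -4.177 -0.174
vertex 2.048 -3.6 0.474
vertex 1.562 -4.401 0.789
endloop
endfacet
facet normal -0.216 0.074 0.974
outer loop
vertex 0.695 -4.106 1.16
vertex 1.505 -3.556 1.298
vertex 0.645 -3.123 1.074
endloop
endfacet
facet normal -0.812 0.010 0.584
outer loop
vertex 0.695 -4.106 1.16
vertex 0.645 -3.123 1.074
vertex 0.172 -3.7 0.426
endloop
endfacet
facet normal -0.770 -0.601 0.216
outer loop
vertex 0.695 -4.106 1.16
vertex 0.172 -3.7 0.426
vertex 0.739 -4.49 0.25
endloop
endfacet
facet normal -0.149 -0.914 0.378
outer loop
vertex 0.695 -4.106 1.16
vertex 0.739 -4.49 0.25
vertex 1.562 -4.401 0.789
endloop
endfacet
facet normal 0.193 -0.497 0.846
outer loop
vertex 0.695 -4.106 1.16
vertex 1.562 -4.401 0.789
vertex 1.505 -3.556 1.298
endloop
endfacet
facet normal 0.134 0.652 0.746
outer loop
vertex 0.645 -3.123 1.074
vertex 1.505 -3.556 1.298
vertex 1.481 -2.81 0.65
endloop
endfacet
facet normal -0.828 0.548 0.116
outer loop
vertex 0.172 -3.7 0.426
vertex 0.645 -3.123 1.074
vertex 0.658 -2.899 0.111
endloop
endfacet
facet normal -0.761 -0.439 -0.478
outer loop
vertex 0.739 -4.49 0.25
vertex 0.172 -3.7 0.426
vertex 0.715 -3.744 -0.398
endloop
endfacet
facet normal 0.244 -0.945 -0.217
outer loop
vertex 1.562 -4.401 0.789
vertex 0.739 -4.49 0.25
vertex 1.575 -4.177 -0.174
endloop
endfacet
facet normal 0.797 -0.271 0.540
outer loop
vertex 1.505 -3.556 1.298
vertex 1.562 -4.401 0.789
vertex 2.048 -3.6 0.474
endloop
endfacet
facet normal -0.918 -0.291 0.270
outer loop
vertex 0.802 0.465 2.008
vertex 0.608 1.509 2.475
vertex 0.312 0.906 0.819
endloop
endfacet
facet normal 0.167 -0.900 -0.403
outer loop
vertex 1.652 1.331 0.425
vertex 0.802 0.465 2.008
vertex 0.312 0.906 0.819
endloop
endfacet
facet normal -0.918 -0.291 0.270
outer loop
vertex 0.312 0.906 0.819
vertex 0.608 1.509 2.475
vertex 0.118 1.95 1.285
endloop
endfacet
facet normal -0.360 0.324 -0.875
outer loop
vertex 0.118 1.95 1.285
vertex 1.652 1.331 0.425
vertex 0.312 0.906 0.819
endloop
endfacet
facet normal 0.360 -0.324 0.875
outer loop
vertex 0.802 0.465 2.008
vertex 1.948 1.934 2.081
vertex 0.608 1.509 2.475
endloop
endfacet
facet normal 0.167 -0.900 -0.402
outer loop
vertex 2.142 0.89 1.615
vertex 0.802 0.465 2.008
vertex 1.652 1.331 0.425
endloop
endfacet
facet normal 0.359 -0.324 0.875
outer loop
vertex 2.142 0.89 1.615
vertex 1.948 1.934 2.081
vertex 0.802 0.465 2.008
endloop
endfacet
facet normal -0.167 0.900 0.402
outer loop
vertex 0.608 1.509 2.475
vertex 1.948 1.934 2.081
vertex 0.118 1.95 1.285
endloop
endfacet
facet normal -0.360 0.325 -0.875
outer loop
vertex 1.458 2.375 0.892
vertex 1.652 1.331 0.425
vertex 0.118 1.95 1.285
endloop
endfacet
facet normal -0.167 0.900 0.403
outer loop
vertex 0.118 1.95 1.285
vertex 1.948 1.934 2.081
vertex 1.458 2.375 0.892
endloop
endfacet
facet normal 0.918 0.291 -0.270
outer loop
vertex 1.458 2.375 0.892
vertex 2.142 0.89 1.615
vertex 1.652 1.331 0.425
endloop
endfacet
facet normal 0.918 0.291 -0.270
outer loop
vertex 1.948 1.934 2.081
vertex 2.142 0.89 1.615
vertex 1.458 2.375 0.892
endloop
endfacet

endsolid


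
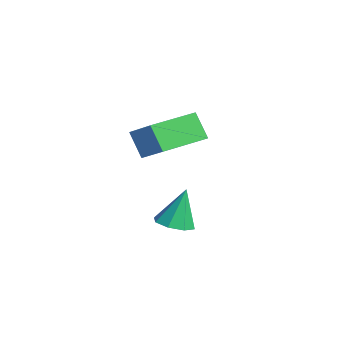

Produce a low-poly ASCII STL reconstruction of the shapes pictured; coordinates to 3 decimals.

solid 
facet normal 0.100 -0.312 -0.945
outer loop
vertex 4.21 -4.514 -4.449
vertex 3.621 -4.065 -4.66
vertex 4.384 -3.974 -4.609
endloop
endfacet
facet normal 0.831 -0.106 0.546
outer loop
vertex 4.21 -4.514 -4.449
vertex 4.384 -3.974 -4.609
vertex 3.459 -3.555 -3.12
endloop
endfacet
facet normal 0.100 -0.312 -0.945
outer loop
vertex 4.384 -3.974 -4.609
vertex 3.621 -4.065 -4.66
vertex 4.111 -3.487 -4.799
endloop
endfacet
facet normal 0.767 0.555 0.321
outer loop
vertex 4.384 -3.974 -4.609
vertex 4.111 -3.487 -4.799
vertex 3.459 -3.555 -3.12
endloop
endfacet
facet normal 0.100 -0.312 -0.945
outer loop
vertex 4.111 -3.487 -4.799
vertex 3.621 -4.065 -4.66
vertex 3.552 -3.339 -4.907
endloop
endfacet
facet normal 0.231 0.965 0.129
outer loop
vertex 4.111 -3.487 -4.799
vertex 3.552 -3.339 -4.907
vertex 3.459 -3.555 -3.12
endloop
endfacet
facet normal 0.100 -0.312 -0.945
outer loop
vertex 3.552 -3.339 -4.907
vertex 3.621 -4.065 -4.66
vertex 3.032 -3.615 -4.871
endloop
endfacet
facet normal -0.463 0.883 0.083
outer loop
vertex 3.552 -3.339 -4.907
vertex 3.032 -3.615 -4.871
vertex 3.459 -3.555 -3.12
endloop
endfacet
facet normal 0.099 -0.313 -0.944
outer loop
vertex 3.032 -3.615 -4.871
vertex 3.621 -4.065 -4.66
vertex 2.858 -4.155 -4.71
endloop
endfacet
facet normal -0.911 0.356 0.210
outer loop
vertex 3.032 -3.615 -4.871
vertex 2.858 -4.155 -4.71
vertex 3.459 -3.555 -3.12
endloop
endfacet
facet normal 0.099 -0.311 -0.945
outer loop
vertex 2.858 -4.155 -4.71
vertex 3.621 -4.065 -4.66
vertex 3.131 -4.642 -4.521
endloop
endfacet
facet normal -0.847 -0.306 0.435
outer loop
vertex 2.858 -4.155 -4.71
vertex 3.131 -4.642 -4.521
vertex 3.459 -3.555 -3.12
endloop
endfacet
facet normal 0.100 -0.312 -0.945
outer loop
vertex 3.131 -4.642 -4.521
vertex 3.621 -4.065 -4.66
vertex 3.691 -4.79 -4.413
endloop
endfacet
facet normal -0.310 -0.715 0.627
outer loop
vertex 3.131 -4.642 -4.521
vertex 3.691 -4.79 -4.413
vertex 3.459 -3.555 -3.12
endloop
endfacet
facet normal 0.100 -0.312 -0.945
outer loop
vertex 3.691 -4.79 -4.413
vertex 3.621 -4.065 -4.66
vertex 4.21 -4.514 -4.449
endloop
endfacet
facet normal 0.383 -0.633 0.673
outer loop
vertex 3.691 -4.79 -4.413
vertex 4.21 -4.514 -4.449
vertex 3.459 -3.555 -3.12
endloop
endfacet
facet normal -0.526 -0.184 0.830
outer loop
vertex 0.249 -3.761 -1.415
vertex -0.329 -1.796 -1.345
vertex -1.09 -4.122 -2.344
endloop
endfacet
facet normal 0.282 -0.959 -0.034
outer loop
vertex -0.411 -3.884 -3.415
vertex 0.249 -3.761 -1.415
vertex -1.09 -4.122 -2.344
endloop
endfacet
facet normal -0.526 -0.184 0.830
outer loop
vertex -1.09 -4.122 -2.344
vertex -0.329 -1.796 -1.345
vertex -1.669 -2.157 -2.275
endloop
endfacet
facet normal -0.802 -0.217 -0.557
outer loop
vertex -1.669 -2.157 -2.275
vertex -0.411 -3.884 -3.415
vertex -1.09 -4.122 -2.344
endloop
endfacet
facet normal 0.802 0.216 0.557
outer loop
vertex 0.249 -3.761 -1.415
vertex 0.35 -1.558 -2.416
vertex -0.329 -1.796 -1.345
endloop
endfacet
facet normal 0.282 -0.959 -0.034
outer loop
vertex 0.929 -3.523 -2.485
vertex 0.249 -3.761 -1.415
vertex -0.411 -3.884 -3.415
endloop
endfacet
facet normal 0.801 0.217 0.557
outer loop
vertex 0.929 -3.523 -2.485
vertex 0.35 -1.558 -2.416
vertex 0.249 -3.761 -1.415
endloop
endfacet
facet normal -0.282 0.959 0.034
outer loop
vertex -0.329 -1.796 -1.345
vertex 0.35 -1.558 -2.416
vertex -1.669 -2.157 -2.275
endloop
endfacet
facet normal -0.802 -0.216 -0.557
outer loop
vertex -0.989 -1.919 -3.345
vertex -0.411 -3.884 -3.415
vertex -1.669 -2.157 -2.275
endloop
endfacet
facet normal -0.282 0.959 0.034
outer loop
vertex -1.669 -2.157 -2.275
vertex 0.35 -1.558 -2.416
vertex -0.989 -1.919 -3.345
endloop
endfacet
facet normal 0.526 0.184 -0.830
outer loop
vertex -0.989 -1.919 -3.345
vertex 0.929 -3.523 -2.485
vertex -0.411 -3.884 -3.415
endloop
endfacet
facet normal 0.526 0.184 -0.830
outer loop
vertex 0.35 -1.558 -2.416
vertex 0.929 -3.523 -2.485
vertex -0.989 -1.919 -3.345
endloop
endfacet

endsolid
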